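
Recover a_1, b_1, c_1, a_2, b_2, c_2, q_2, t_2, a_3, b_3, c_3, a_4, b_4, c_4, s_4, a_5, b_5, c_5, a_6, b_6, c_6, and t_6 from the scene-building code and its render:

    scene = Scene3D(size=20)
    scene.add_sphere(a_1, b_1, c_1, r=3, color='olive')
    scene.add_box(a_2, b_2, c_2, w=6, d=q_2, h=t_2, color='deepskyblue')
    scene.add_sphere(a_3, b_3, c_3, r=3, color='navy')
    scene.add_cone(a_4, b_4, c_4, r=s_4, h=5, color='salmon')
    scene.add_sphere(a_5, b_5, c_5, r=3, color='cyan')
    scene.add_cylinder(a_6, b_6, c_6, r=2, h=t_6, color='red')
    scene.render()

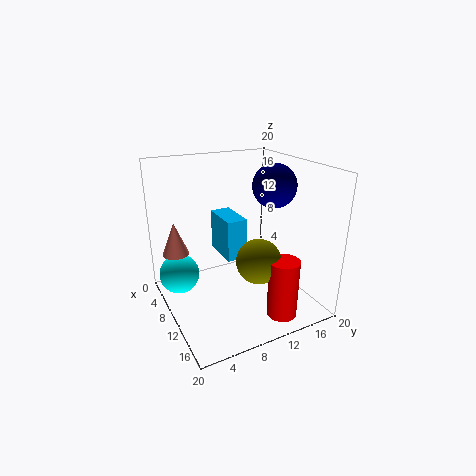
a_1 = 14; b_1 = 11; c_1 = 8; a_2 = 3; b_2 = 9; c_2 = 6; q_2 = 3; t_2 = 6; a_3 = 11; b_3 = 15; c_3 = 17; a_4 = 3; b_4 = 3; c_4 = 6; s_4 = 2; a_5 = 4; b_5 = 3; c_5 = 3; a_6 = 17; b_6 = 13; c_6 = 1; t_6 = 8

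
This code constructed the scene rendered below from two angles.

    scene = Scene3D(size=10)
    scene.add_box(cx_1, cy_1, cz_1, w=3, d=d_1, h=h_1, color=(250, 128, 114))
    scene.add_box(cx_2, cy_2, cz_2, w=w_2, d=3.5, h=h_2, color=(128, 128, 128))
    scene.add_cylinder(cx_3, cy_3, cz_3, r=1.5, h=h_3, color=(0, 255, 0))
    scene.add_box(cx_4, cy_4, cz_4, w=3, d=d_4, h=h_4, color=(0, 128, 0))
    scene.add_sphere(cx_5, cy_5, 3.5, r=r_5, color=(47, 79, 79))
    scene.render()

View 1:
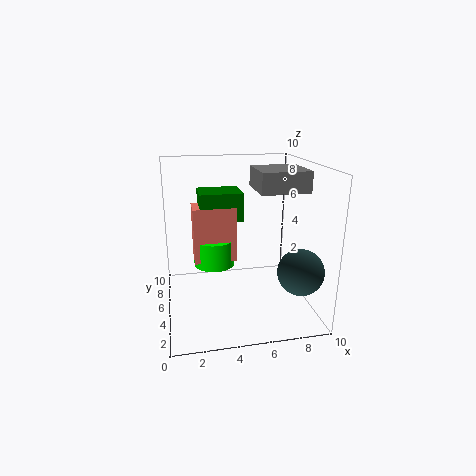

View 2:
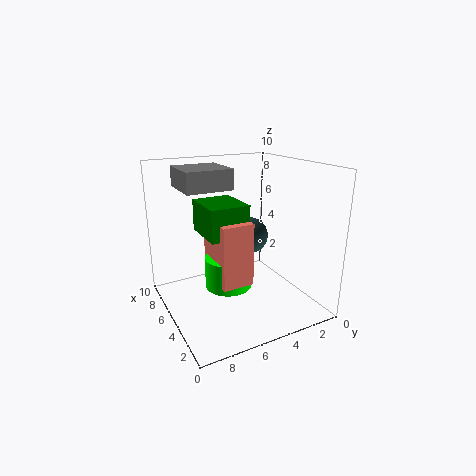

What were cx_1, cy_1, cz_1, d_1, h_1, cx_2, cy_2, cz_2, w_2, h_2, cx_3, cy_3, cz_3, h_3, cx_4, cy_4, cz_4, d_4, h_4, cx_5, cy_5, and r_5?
cx_1 = 2; cy_1 = 5.5; cz_1 = 3; d_1 = 2; h_1 = 4; cx_2 = 6.5; cy_2 = 4.5; cz_2 = 8; w_2 = 3.5; h_2 = 1.5; cx_3 = 3.5; cy_3 = 6.5; cz_3 = 2.5; h_3 = 2; cx_4 = 2.5; cy_4 = 5.5; cz_4 = 6; d_4 = 2.5; h_4 = 2; cx_5 = 8.5; cy_5 = 2; r_5 = 1.5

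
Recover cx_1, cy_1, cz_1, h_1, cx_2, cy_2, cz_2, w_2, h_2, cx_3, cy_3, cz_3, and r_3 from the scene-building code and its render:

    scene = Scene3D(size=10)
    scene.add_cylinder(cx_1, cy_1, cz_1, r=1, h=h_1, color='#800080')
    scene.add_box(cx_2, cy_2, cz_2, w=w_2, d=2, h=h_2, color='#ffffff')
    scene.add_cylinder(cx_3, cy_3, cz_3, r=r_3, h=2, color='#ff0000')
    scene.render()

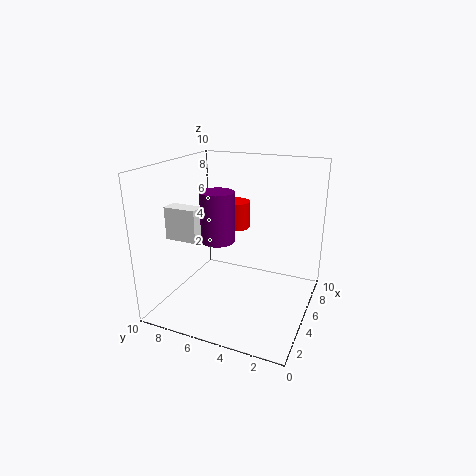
cx_1 = 2
cy_1 = 5
cz_1 = 6
h_1 = 3
cx_2 = 1
cy_2 = 6
cz_2 = 6
w_2 = 1
h_2 = 2
cx_3 = 7
cy_3 = 6
cz_3 = 5
r_3 = 1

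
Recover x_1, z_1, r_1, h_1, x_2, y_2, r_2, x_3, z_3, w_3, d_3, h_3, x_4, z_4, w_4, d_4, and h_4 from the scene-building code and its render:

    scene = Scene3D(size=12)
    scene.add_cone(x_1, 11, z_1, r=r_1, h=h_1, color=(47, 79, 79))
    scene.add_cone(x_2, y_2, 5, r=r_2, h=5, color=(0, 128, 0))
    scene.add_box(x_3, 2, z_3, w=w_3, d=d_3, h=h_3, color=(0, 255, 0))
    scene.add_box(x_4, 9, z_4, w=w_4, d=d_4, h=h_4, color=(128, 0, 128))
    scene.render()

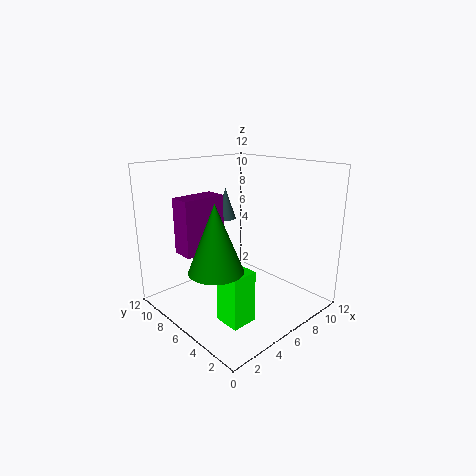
x_1 = 9, z_1 = 6, r_1 = 1, h_1 = 3, x_2 = 2, y_2 = 4, r_2 = 2, x_3 = 2, z_3 = 1, w_3 = 2, d_3 = 2, h_3 = 4, x_4 = 3, z_4 = 4, w_4 = 4, d_4 = 2, h_4 = 5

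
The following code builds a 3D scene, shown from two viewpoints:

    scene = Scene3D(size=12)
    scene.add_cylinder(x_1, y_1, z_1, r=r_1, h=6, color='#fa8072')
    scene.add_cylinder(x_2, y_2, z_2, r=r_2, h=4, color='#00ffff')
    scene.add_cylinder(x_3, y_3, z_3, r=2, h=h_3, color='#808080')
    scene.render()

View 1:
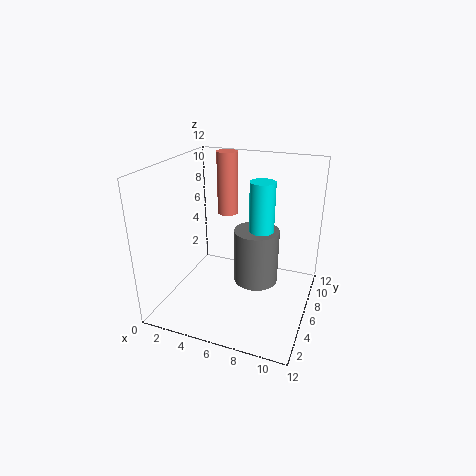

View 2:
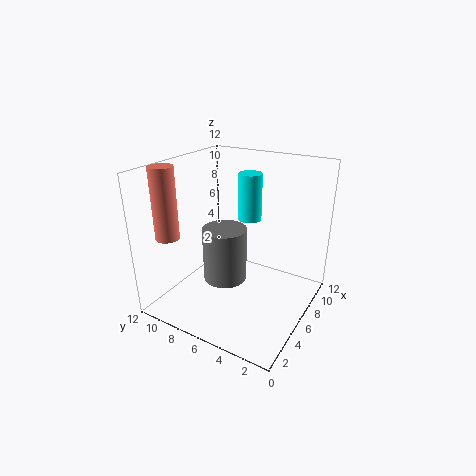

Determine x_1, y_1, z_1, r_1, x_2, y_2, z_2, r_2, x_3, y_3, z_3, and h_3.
x_1 = 3, y_1 = 11, z_1 = 6, r_1 = 1, x_2 = 8, y_2 = 6, z_2 = 7, r_2 = 1, x_3 = 7, y_3 = 8, z_3 = 1, h_3 = 5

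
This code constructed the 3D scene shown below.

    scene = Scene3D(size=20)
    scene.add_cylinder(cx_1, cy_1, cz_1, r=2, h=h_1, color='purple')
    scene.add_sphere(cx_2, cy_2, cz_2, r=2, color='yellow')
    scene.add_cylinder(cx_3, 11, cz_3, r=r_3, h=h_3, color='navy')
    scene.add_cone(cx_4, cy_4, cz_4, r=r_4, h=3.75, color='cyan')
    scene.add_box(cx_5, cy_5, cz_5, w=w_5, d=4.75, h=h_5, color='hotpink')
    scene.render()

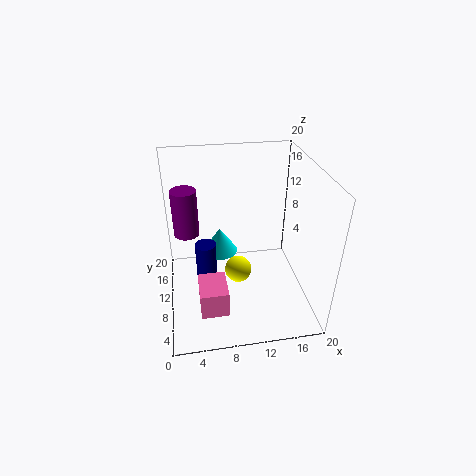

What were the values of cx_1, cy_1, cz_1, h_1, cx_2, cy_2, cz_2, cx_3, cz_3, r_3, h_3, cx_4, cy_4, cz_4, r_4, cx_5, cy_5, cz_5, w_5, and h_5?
cx_1 = 3, cy_1 = 17.5, cz_1 = 6.75, h_1 = 7.5, cx_2 = 10.25, cy_2 = 11.25, cz_2 = 3.5, cx_3 = 5.5, cz_3 = 2.25, r_3 = 1.5, h_3 = 6.5, cx_4 = 7.75, cy_4 = 12.5, cz_4 = 6.5, r_4 = 2.5, cx_5 = 4, cy_5 = 3.5, cz_5 = 2, w_5 = 3.75, h_5 = 3.75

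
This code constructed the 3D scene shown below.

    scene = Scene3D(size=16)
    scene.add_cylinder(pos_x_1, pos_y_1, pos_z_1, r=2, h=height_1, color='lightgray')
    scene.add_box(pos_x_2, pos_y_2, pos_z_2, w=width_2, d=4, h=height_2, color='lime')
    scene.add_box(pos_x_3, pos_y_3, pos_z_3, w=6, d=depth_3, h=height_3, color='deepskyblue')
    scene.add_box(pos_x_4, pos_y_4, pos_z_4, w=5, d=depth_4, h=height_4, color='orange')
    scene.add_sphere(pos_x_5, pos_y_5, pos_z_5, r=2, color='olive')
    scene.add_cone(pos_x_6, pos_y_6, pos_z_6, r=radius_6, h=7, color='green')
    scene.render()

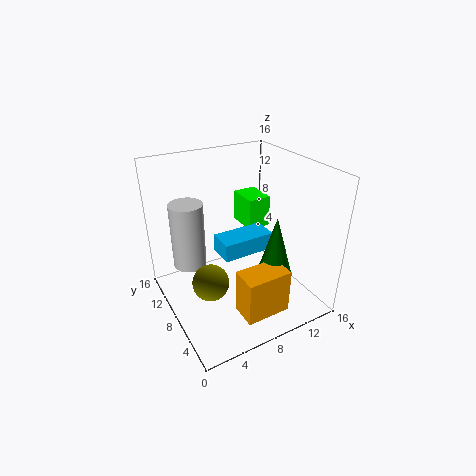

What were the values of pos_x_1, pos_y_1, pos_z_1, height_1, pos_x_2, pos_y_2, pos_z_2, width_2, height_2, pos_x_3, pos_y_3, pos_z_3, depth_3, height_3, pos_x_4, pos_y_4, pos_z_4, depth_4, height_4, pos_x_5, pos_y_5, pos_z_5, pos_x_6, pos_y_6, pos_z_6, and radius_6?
pos_x_1 = 4, pos_y_1 = 13, pos_z_1 = 3, height_1 = 8, pos_x_2 = 12, pos_y_2 = 12, pos_z_2 = 6, width_2 = 3, height_2 = 4, pos_x_3 = 6, pos_y_3 = 7, pos_z_3 = 6, depth_3 = 3, height_3 = 2, pos_x_4 = 6, pos_y_4 = 2, pos_z_4 = 1, depth_4 = 3, height_4 = 5, pos_x_5 = 4, pos_y_5 = 7, pos_z_5 = 4, pos_x_6 = 11, pos_y_6 = 5, pos_z_6 = 4, radius_6 = 2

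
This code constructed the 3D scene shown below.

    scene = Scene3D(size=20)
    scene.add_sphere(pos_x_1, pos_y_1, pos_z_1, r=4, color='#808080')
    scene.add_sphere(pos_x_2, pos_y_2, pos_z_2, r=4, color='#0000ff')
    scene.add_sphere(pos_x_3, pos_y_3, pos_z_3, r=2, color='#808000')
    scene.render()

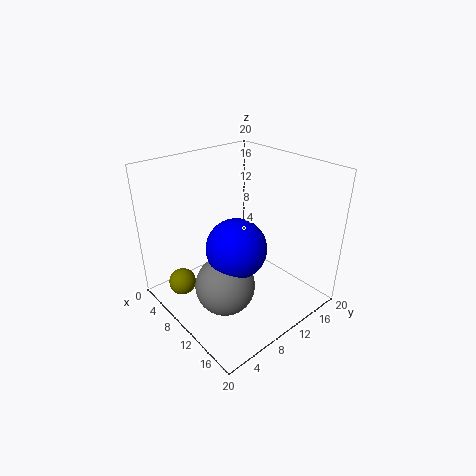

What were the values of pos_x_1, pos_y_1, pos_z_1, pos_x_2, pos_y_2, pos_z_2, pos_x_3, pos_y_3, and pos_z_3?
pos_x_1 = 12; pos_y_1 = 6; pos_z_1 = 5; pos_x_2 = 12; pos_y_2 = 8; pos_z_2 = 10; pos_x_3 = 4; pos_y_3 = 4; pos_z_3 = 2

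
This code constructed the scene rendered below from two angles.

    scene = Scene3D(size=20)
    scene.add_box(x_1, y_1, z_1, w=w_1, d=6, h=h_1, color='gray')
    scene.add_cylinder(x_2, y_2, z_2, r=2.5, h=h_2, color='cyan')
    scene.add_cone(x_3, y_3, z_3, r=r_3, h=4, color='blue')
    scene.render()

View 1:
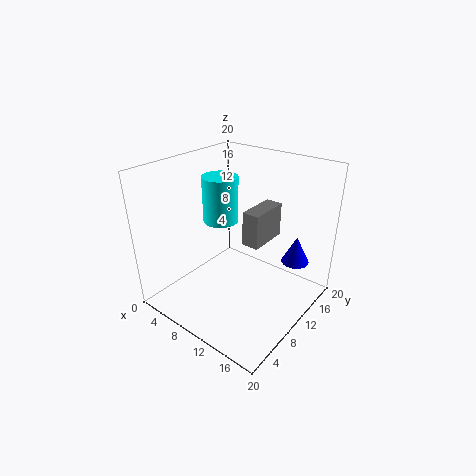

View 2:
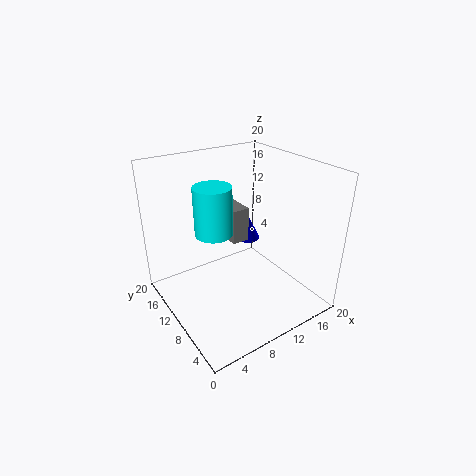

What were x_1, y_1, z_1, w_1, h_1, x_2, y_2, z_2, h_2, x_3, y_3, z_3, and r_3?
x_1 = 10
y_1 = 11
z_1 = 8.5
w_1 = 2.5
h_1 = 5
x_2 = 6.5
y_2 = 10.5
z_2 = 11.5
h_2 = 6.5
x_3 = 16
y_3 = 16
z_3 = 5.5
r_3 = 2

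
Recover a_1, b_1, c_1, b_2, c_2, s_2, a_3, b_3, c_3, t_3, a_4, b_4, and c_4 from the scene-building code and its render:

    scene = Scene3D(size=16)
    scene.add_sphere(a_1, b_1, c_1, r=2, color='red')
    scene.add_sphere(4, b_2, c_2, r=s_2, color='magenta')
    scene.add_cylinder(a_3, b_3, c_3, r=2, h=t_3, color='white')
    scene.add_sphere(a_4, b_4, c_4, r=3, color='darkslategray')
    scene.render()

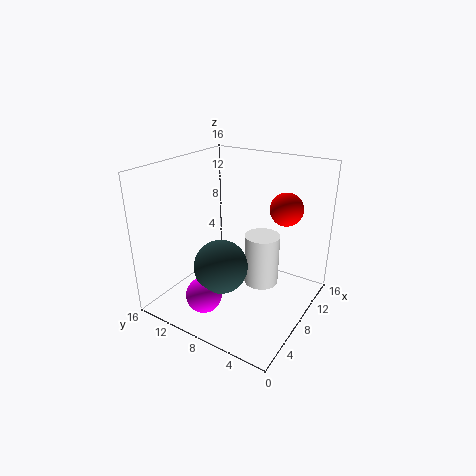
a_1 = 14, b_1 = 5, c_1 = 10, b_2 = 10, c_2 = 2, s_2 = 2, a_3 = 10, b_3 = 6, c_3 = 2, t_3 = 6, a_4 = 6, b_4 = 9, c_4 = 5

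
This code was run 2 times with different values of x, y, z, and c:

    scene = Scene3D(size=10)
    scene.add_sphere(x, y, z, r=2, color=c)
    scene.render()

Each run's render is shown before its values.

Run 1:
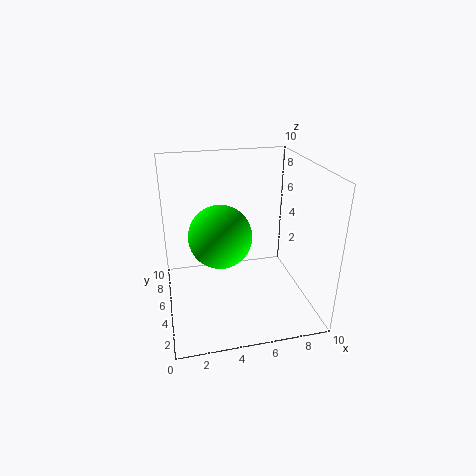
x = 3.5, y = 3.5, z = 6, c = 'lime'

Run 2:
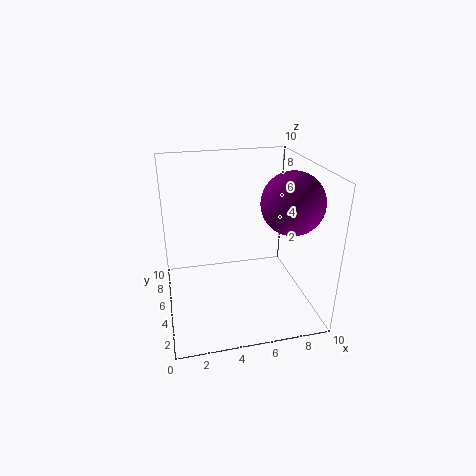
x = 8, y = 3, z = 8, c = 'purple'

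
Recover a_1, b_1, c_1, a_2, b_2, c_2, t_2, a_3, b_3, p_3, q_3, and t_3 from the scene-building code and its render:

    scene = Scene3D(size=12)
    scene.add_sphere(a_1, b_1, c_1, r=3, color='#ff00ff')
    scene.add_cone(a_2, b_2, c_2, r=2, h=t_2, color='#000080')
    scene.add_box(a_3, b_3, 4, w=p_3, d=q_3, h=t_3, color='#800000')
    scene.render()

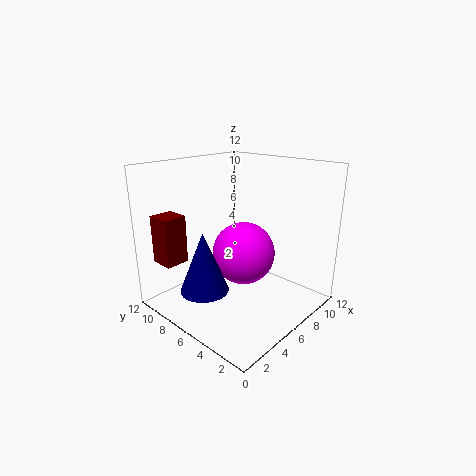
a_1 = 9; b_1 = 8; c_1 = 3; a_2 = 3; b_2 = 7; c_2 = 2; t_2 = 5; a_3 = 1; b_3 = 9; p_3 = 2; q_3 = 2; t_3 = 4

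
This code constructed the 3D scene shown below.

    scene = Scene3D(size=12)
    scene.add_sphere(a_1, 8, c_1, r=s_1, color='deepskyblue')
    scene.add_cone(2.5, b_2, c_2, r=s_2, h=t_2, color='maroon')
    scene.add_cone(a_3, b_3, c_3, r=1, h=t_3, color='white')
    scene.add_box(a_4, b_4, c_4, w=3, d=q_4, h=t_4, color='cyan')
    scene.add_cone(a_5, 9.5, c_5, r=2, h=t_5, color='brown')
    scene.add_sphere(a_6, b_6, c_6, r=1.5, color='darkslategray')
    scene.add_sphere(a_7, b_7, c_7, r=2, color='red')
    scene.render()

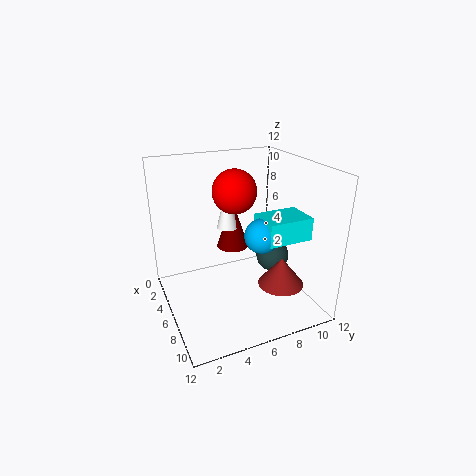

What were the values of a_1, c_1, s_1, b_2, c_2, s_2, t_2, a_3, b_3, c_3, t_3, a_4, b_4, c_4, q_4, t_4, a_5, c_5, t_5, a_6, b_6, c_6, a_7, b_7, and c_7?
a_1 = 6.5; c_1 = 6; s_1 = 1.5; b_2 = 7; c_2 = 3.5; s_2 = 1.5; t_2 = 4.5; a_3 = 2.5; b_3 = 6.5; c_3 = 5.5; t_3 = 4; a_4 = 5; b_4 = 8; c_4 = 5.5; q_4 = 4; t_4 = 2; a_5 = 7.5; c_5 = 1.5; t_5 = 2.5; a_6 = 5; b_6 = 10; c_6 = 3; a_7 = 3; b_7 = 7; c_7 = 9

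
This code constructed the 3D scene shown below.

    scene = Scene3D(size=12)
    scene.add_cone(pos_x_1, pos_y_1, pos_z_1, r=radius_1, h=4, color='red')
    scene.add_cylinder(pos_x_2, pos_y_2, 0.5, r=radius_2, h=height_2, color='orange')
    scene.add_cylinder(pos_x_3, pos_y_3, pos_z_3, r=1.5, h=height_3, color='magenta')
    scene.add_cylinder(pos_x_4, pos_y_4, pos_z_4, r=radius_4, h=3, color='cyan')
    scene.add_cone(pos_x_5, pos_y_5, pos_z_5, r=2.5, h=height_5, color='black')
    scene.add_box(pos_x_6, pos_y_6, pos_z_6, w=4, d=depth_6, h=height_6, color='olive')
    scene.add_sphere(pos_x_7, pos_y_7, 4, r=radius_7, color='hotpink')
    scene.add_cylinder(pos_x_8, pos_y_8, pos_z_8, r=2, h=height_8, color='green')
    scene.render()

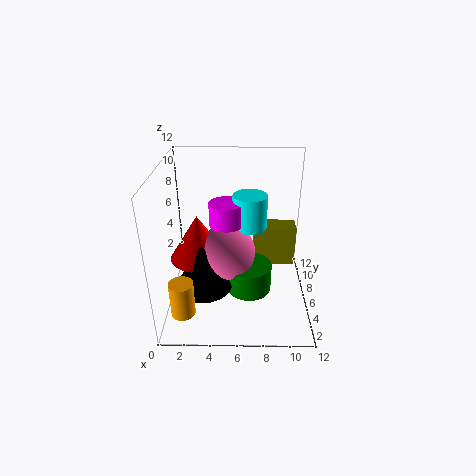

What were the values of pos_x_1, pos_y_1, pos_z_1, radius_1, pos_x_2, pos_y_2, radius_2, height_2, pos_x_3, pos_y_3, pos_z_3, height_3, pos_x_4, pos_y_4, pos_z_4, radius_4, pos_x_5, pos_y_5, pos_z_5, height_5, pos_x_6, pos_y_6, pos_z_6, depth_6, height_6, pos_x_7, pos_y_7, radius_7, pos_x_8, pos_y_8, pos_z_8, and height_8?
pos_x_1 = 2.5, pos_y_1 = 7, pos_z_1 = 3.5, radius_1 = 2.5, pos_x_2 = 1.5, pos_y_2 = 3, radius_2 = 1, height_2 = 3, pos_x_3 = 5, pos_y_3 = 7.5, pos_z_3 = 6.5, height_3 = 2, pos_x_4 = 7, pos_y_4 = 8, pos_z_4 = 6, radius_4 = 1.5, pos_x_5 = 3, pos_y_5 = 5.5, pos_z_5 = 1.5, height_5 = 4, pos_x_6 = 7.5, pos_y_6 = 9.5, pos_z_6 = 1, depth_6 = 2, height_6 = 4, pos_x_7 = 5, pos_y_7 = 7, radius_7 = 2.5, pos_x_8 = 7, pos_y_8 = 6.5, pos_z_8 = 0.5, height_8 = 2.5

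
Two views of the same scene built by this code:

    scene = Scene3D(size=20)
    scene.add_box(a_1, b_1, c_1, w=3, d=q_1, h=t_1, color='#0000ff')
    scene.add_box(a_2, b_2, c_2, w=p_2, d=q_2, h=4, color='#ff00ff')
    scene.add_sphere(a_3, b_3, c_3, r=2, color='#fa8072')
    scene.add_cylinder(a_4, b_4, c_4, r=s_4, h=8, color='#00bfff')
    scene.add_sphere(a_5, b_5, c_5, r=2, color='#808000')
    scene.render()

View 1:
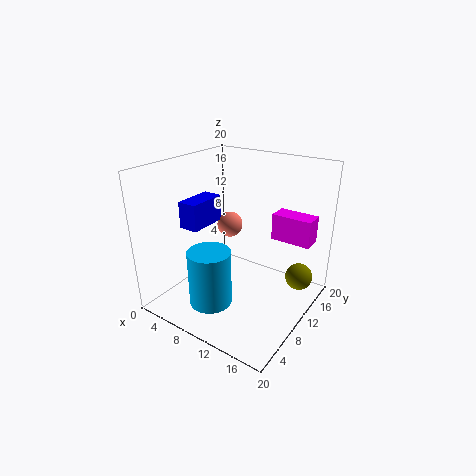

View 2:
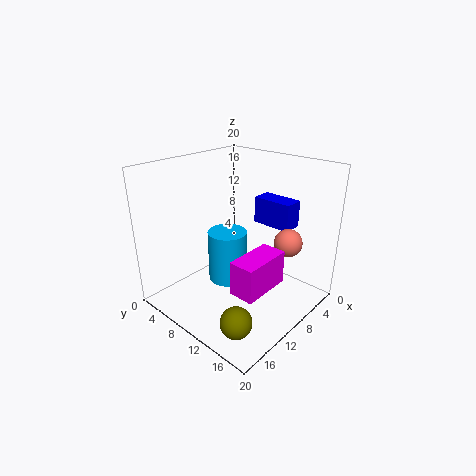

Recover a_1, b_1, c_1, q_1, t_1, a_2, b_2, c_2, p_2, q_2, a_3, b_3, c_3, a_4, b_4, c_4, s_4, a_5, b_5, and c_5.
a_1 = 1
b_1 = 8
c_1 = 10
q_1 = 6
t_1 = 4
a_2 = 12
b_2 = 16
c_2 = 8
p_2 = 6
q_2 = 3
a_3 = 5
b_3 = 15
c_3 = 9
a_4 = 8
b_4 = 6
c_4 = 1
s_4 = 3
a_5 = 17
b_5 = 16
c_5 = 3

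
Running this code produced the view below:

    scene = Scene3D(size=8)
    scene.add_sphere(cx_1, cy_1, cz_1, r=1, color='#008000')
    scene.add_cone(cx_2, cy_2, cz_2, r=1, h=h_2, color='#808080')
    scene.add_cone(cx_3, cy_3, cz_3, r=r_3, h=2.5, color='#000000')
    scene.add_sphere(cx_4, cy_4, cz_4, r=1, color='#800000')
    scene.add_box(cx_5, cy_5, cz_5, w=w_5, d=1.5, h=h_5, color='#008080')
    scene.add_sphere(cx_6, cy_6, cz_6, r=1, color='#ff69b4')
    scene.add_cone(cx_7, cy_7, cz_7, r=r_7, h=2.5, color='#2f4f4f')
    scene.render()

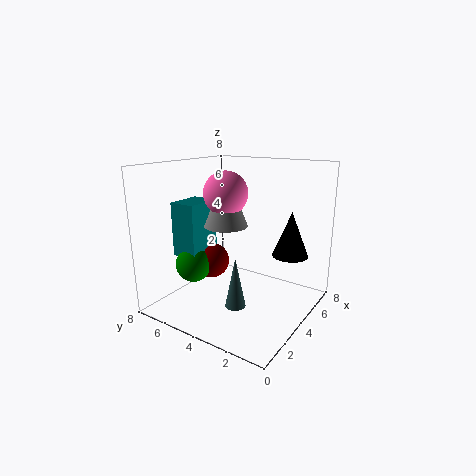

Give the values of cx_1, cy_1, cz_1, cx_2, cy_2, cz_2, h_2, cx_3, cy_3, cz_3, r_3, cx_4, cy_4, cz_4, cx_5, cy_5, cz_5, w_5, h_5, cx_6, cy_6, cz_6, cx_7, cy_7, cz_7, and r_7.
cx_1 = 2.5
cy_1 = 6
cz_1 = 2.5
cx_2 = 1.5
cy_2 = 3
cz_2 = 5.5
h_2 = 2.5
cx_3 = 5.5
cy_3 = 1.5
cz_3 = 3
r_3 = 1
cx_4 = 3.5
cy_4 = 5.5
cz_4 = 2.5
cx_5 = 2
cy_5 = 5.5
cz_5 = 3
w_5 = 2
h_5 = 3
cx_6 = 1.5
cy_6 = 3
cz_6 = 7
cx_7 = 1.5
cy_7 = 2.5
cz_7 = 1.5
r_7 = 0.5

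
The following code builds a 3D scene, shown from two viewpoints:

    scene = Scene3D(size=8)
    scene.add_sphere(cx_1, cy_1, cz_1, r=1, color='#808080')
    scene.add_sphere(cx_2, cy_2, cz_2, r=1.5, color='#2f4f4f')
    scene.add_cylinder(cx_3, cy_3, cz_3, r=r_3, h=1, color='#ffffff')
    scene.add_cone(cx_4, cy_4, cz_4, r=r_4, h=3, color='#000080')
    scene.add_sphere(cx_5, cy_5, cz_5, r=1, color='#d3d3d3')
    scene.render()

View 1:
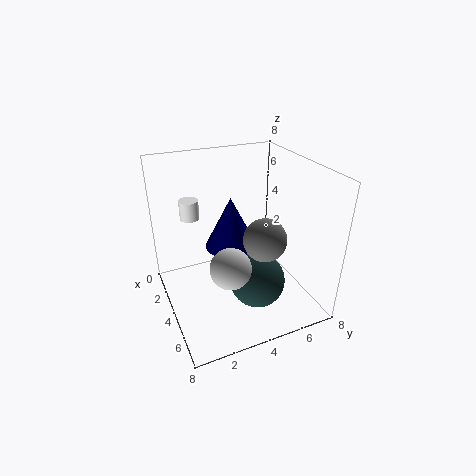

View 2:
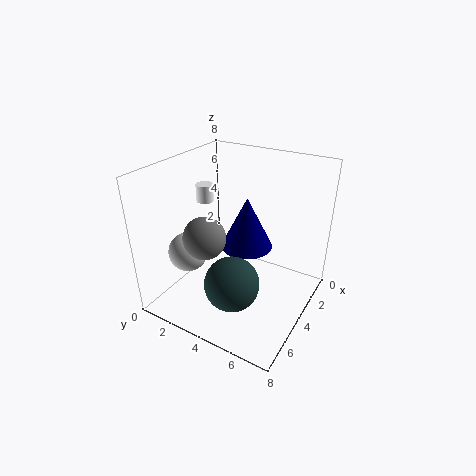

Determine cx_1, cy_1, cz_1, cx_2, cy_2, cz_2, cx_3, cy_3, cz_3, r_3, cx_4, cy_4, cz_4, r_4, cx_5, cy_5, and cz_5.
cx_1 = 7
cy_1 = 4
cz_1 = 5.5
cx_2 = 5.5
cy_2 = 4.5
cz_2 = 2
cx_3 = 3.5
cy_3 = 1.5
cz_3 = 5.5
r_3 = 0.5
cx_4 = 3
cy_4 = 4
cz_4 = 3
r_4 = 1.5
cx_5 = 6.5
cy_5 = 2.5
cz_5 = 4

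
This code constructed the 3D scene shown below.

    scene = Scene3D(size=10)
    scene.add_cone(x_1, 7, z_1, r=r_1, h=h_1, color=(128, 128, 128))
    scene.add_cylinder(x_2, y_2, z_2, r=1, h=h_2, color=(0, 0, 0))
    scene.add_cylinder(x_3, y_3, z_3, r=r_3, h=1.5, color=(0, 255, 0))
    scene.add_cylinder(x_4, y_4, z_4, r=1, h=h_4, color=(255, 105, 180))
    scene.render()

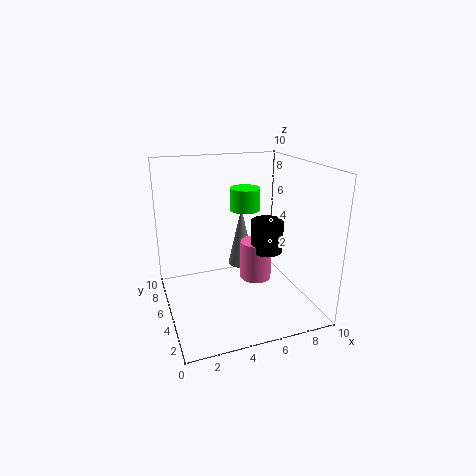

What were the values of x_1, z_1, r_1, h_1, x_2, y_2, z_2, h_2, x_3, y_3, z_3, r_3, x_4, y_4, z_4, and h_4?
x_1 = 6; z_1 = 2; r_1 = 1; h_1 = 4.5; x_2 = 6; y_2 = 2.5; z_2 = 5; h_2 = 2; x_3 = 5.5; y_3 = 5; z_3 = 7; r_3 = 1; x_4 = 5.5; y_4 = 3; z_4 = 3; h_4 = 2.5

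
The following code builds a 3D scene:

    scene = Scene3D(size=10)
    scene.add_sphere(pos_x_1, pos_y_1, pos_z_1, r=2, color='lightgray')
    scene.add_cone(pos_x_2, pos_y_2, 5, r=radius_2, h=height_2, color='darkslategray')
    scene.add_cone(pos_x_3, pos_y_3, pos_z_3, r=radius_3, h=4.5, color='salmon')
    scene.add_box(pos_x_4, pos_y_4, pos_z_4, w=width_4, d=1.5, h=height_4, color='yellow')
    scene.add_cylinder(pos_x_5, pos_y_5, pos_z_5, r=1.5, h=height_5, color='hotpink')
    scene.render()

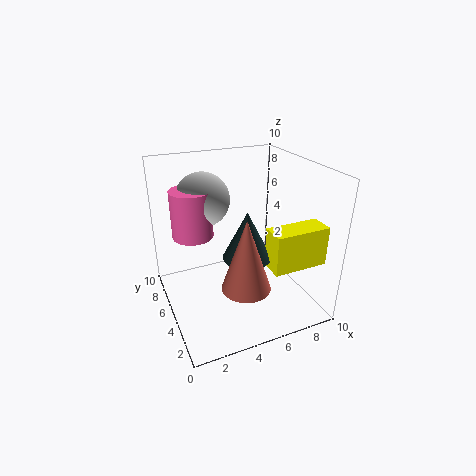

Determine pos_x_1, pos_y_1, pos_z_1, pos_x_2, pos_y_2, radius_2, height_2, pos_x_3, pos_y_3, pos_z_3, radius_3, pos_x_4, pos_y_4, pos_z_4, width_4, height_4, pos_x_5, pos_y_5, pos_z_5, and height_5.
pos_x_1 = 3.5; pos_y_1 = 8; pos_z_1 = 7; pos_x_2 = 4.5; pos_y_2 = 2.5; radius_2 = 1.5; height_2 = 3; pos_x_3 = 4; pos_y_3 = 1.5; pos_z_3 = 3.5; radius_3 = 1.5; pos_x_4 = 5.5; pos_y_4 = 0.5; pos_z_4 = 4.5; width_4 = 3.5; height_4 = 2.5; pos_x_5 = 2.5; pos_y_5 = 7.5; pos_z_5 = 4.5; height_5 = 3.5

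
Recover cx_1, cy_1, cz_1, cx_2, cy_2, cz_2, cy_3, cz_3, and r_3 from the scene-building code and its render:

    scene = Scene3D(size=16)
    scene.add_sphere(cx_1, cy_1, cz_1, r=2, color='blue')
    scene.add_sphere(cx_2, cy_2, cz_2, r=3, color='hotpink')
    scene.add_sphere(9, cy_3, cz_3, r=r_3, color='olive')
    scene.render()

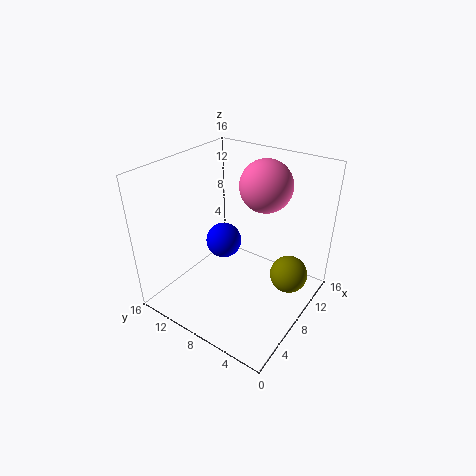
cx_1 = 8, cy_1 = 10, cz_1 = 7, cx_2 = 12, cy_2 = 7, cz_2 = 13, cy_3 = 2, cz_3 = 5, r_3 = 2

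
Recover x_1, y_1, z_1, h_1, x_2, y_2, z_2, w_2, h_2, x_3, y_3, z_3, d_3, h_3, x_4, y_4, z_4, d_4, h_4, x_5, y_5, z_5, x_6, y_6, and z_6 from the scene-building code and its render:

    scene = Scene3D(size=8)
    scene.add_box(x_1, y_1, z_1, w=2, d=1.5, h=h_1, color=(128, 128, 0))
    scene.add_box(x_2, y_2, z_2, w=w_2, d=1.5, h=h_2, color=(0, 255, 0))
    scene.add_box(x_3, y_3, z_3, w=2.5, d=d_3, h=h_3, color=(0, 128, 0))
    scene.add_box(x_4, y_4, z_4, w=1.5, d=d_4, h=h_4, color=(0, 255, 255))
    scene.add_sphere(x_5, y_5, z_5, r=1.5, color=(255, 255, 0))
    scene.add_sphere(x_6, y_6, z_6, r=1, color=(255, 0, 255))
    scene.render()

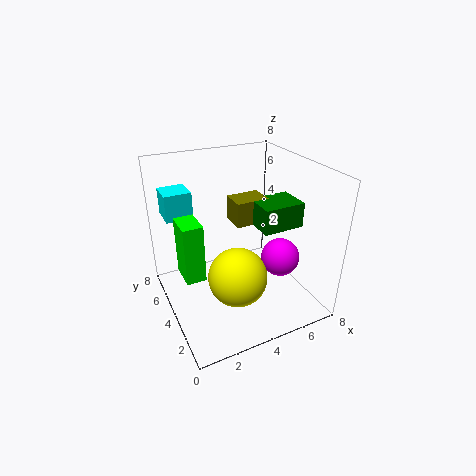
x_1 = 4.5
y_1 = 5
z_1 = 4
h_1 = 1.5
x_2 = 0.5
y_2 = 2.5
z_2 = 3
w_2 = 1
h_2 = 3
x_3 = 5.5
y_3 = 3.5
z_3 = 4
d_3 = 2
h_3 = 1.5
x_4 = 0.5
y_4 = 5.5
z_4 = 5
d_4 = 1.5
h_4 = 1.5
x_5 = 3
y_5 = 2
z_5 = 3
x_6 = 5.5
y_6 = 2
z_6 = 3.5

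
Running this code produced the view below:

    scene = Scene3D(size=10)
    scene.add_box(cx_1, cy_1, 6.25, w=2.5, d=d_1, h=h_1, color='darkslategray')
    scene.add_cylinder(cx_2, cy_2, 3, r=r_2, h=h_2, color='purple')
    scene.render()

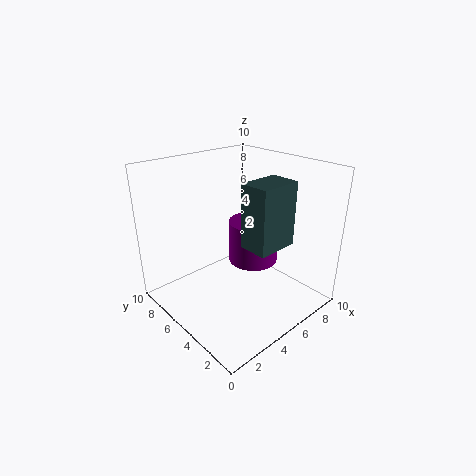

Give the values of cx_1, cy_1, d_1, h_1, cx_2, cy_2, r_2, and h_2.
cx_1 = 2.75
cy_1 = 0.5
d_1 = 1.75
h_1 = 3.75
cx_2 = 6.25
cy_2 = 4.75
r_2 = 1.75
h_2 = 3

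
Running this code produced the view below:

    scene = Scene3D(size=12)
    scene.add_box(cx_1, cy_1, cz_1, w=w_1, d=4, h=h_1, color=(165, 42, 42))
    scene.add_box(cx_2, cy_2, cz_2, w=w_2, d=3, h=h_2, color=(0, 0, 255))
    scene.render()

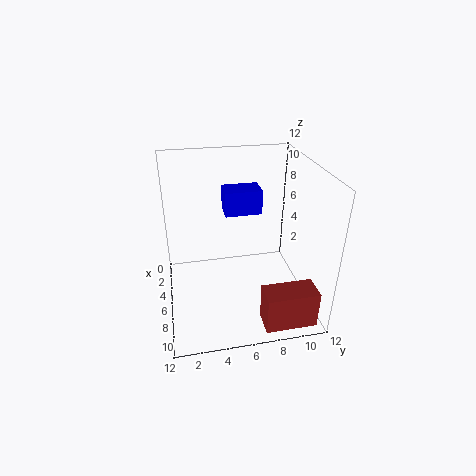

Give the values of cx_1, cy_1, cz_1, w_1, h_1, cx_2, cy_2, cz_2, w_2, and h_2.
cx_1 = 10
cy_1 = 7
cz_1 = 1
w_1 = 2
h_1 = 3
cx_2 = 4
cy_2 = 5
cz_2 = 8
w_2 = 2
h_2 = 2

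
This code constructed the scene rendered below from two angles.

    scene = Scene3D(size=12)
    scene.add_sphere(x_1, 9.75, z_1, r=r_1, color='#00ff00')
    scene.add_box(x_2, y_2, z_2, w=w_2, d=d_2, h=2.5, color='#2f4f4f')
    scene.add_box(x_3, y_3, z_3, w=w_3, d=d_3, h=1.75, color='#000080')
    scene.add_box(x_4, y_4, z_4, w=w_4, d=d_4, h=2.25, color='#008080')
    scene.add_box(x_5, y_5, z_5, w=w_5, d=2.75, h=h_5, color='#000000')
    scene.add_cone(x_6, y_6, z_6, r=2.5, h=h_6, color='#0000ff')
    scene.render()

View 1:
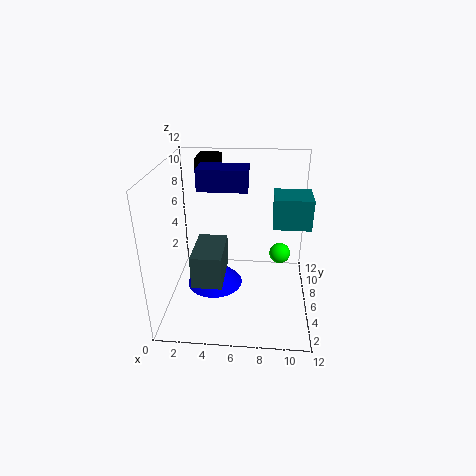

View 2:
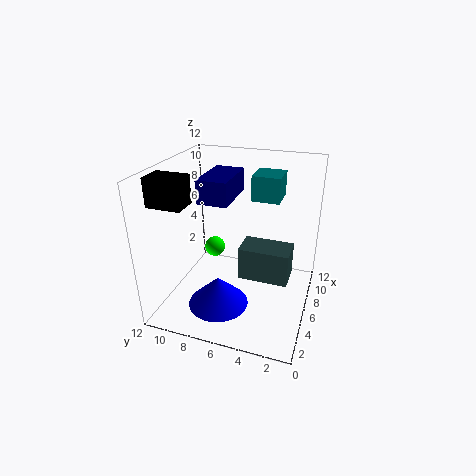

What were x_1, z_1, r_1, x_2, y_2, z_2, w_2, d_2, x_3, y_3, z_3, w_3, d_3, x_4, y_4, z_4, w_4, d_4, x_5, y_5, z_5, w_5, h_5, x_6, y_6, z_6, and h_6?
x_1 = 9.75
z_1 = 2.5
r_1 = 1
x_2 = 3
y_2 = 1.25
z_2 = 4.25
w_2 = 2.25
d_2 = 3.75
x_3 = 2.75
y_3 = 5.75
z_3 = 10
w_3 = 4
d_3 = 2.25
x_4 = 8.75
y_4 = 3.25
z_4 = 8.25
w_4 = 2.75
d_4 = 2.5
x_5 = 2
y_5 = 9
z_5 = 9.5
w_5 = 2
h_5 = 2.25
x_6 = 3.75
y_6 = 7
z_6 = 0.75
h_6 = 2.5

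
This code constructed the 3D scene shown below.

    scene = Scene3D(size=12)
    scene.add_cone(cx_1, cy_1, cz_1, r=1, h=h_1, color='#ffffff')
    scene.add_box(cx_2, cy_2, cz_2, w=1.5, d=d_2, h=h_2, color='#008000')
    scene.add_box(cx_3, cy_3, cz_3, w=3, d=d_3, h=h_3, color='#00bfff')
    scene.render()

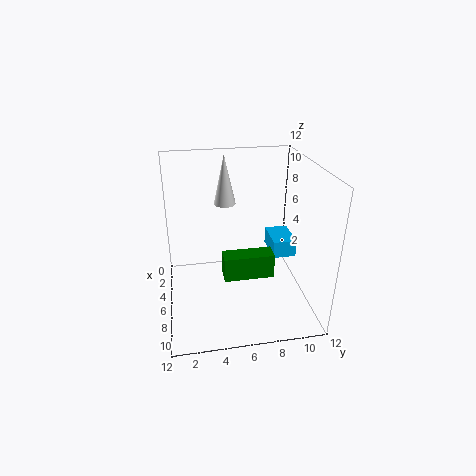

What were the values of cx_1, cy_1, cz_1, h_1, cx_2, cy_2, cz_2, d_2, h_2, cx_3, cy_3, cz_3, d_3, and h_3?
cx_1 = 2
cy_1 = 5.5
cz_1 = 7.5
h_1 = 4.5
cx_2 = 7
cy_2 = 4.5
cz_2 = 3.5
d_2 = 4
h_2 = 2
cx_3 = 3.5
cy_3 = 9
cz_3 = 4
d_3 = 2
h_3 = 1.5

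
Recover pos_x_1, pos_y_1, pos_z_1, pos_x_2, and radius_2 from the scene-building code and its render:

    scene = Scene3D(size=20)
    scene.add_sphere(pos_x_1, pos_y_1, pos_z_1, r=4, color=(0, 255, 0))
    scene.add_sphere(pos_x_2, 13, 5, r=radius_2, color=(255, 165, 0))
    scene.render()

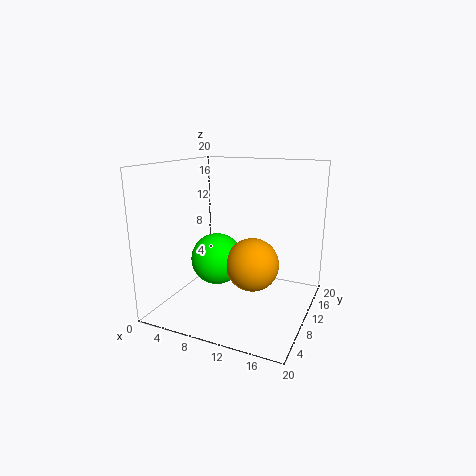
pos_x_1 = 5; pos_y_1 = 13; pos_z_1 = 5; pos_x_2 = 11; radius_2 = 4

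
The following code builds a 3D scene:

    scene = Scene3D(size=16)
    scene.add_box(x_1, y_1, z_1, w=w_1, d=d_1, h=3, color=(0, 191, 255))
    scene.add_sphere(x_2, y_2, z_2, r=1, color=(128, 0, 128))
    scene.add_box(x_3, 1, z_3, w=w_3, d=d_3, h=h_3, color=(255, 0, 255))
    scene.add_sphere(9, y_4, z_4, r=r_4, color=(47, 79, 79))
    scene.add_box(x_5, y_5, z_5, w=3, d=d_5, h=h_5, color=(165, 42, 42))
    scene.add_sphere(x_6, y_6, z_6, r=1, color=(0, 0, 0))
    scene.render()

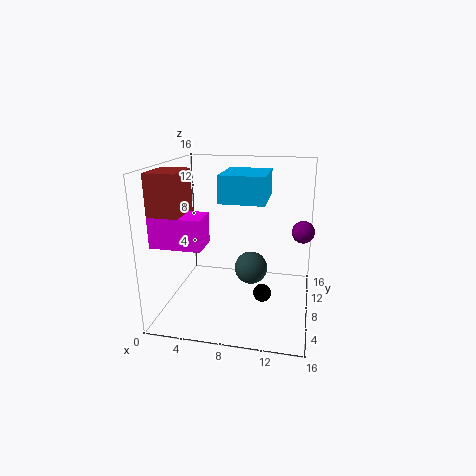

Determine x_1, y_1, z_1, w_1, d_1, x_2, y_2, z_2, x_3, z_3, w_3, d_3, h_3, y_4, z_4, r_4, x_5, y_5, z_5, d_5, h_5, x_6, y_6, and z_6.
x_1 = 6; y_1 = 7; z_1 = 12; w_1 = 5; d_1 = 6; x_2 = 15; y_2 = 3; z_2 = 11; x_3 = 1; z_3 = 9; w_3 = 5; d_3 = 3; h_3 = 3; y_4 = 11; z_4 = 3; r_4 = 2; x_5 = 1; y_5 = 1; z_5 = 11; d_5 = 4; h_5 = 5; x_6 = 11; y_6 = 7; z_6 = 2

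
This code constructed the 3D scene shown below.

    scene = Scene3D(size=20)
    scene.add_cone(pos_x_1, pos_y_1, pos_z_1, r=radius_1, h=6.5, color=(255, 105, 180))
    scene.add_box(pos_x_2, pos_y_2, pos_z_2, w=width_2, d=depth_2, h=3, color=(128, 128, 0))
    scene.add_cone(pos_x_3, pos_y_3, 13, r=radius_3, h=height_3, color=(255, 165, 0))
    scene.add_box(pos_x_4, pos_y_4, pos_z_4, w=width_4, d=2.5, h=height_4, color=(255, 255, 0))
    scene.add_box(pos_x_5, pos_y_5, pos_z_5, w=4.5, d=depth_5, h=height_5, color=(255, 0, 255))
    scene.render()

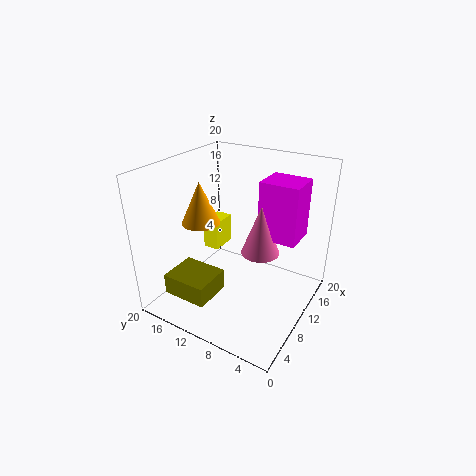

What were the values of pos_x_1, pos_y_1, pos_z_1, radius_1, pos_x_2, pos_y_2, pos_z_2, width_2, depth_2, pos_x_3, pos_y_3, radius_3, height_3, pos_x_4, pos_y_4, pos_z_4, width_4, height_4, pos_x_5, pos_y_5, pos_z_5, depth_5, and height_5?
pos_x_1 = 9; pos_y_1 = 6; pos_z_1 = 9.5; radius_1 = 2.5; pos_x_2 = 3; pos_y_2 = 11.5; pos_z_2 = 2; width_2 = 5.5; depth_2 = 6.5; pos_x_3 = 6.5; pos_y_3 = 13.5; radius_3 = 2.5; height_3 = 5.5; pos_x_4 = 12; pos_y_4 = 15; pos_z_4 = 5.5; width_4 = 4; height_4 = 4.5; pos_x_5 = 9; pos_y_5 = 1.5; pos_z_5 = 11.5; depth_5 = 5; height_5 = 7.5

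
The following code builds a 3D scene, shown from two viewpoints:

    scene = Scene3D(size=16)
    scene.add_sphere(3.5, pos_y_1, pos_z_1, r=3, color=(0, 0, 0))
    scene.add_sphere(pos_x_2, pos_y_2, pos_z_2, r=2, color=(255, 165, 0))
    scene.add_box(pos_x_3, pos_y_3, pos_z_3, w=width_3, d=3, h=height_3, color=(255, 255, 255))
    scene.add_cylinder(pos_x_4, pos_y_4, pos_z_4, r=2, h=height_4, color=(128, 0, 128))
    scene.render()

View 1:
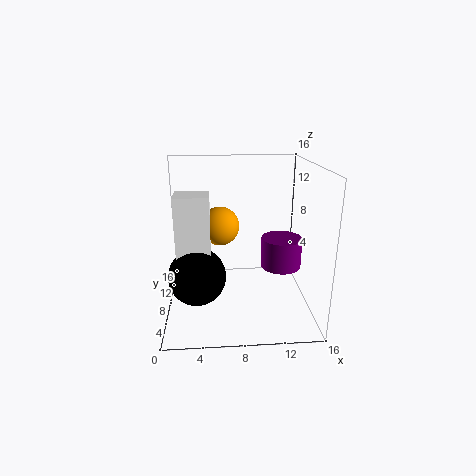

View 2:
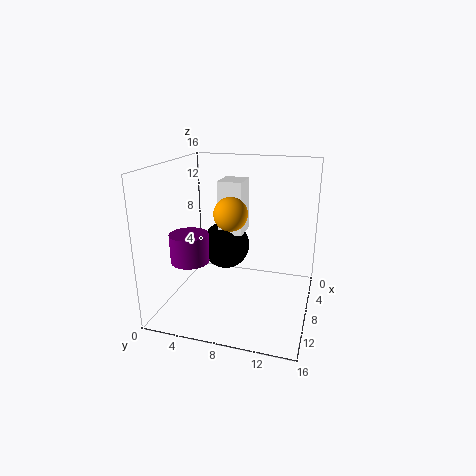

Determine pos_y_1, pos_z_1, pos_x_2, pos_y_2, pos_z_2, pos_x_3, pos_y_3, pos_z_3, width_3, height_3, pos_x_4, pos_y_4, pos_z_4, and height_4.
pos_y_1 = 5
pos_z_1 = 5
pos_x_2 = 6
pos_y_2 = 6.5
pos_z_2 = 10
pos_x_3 = 1.5
pos_y_3 = 4.5
pos_z_3 = 7
width_3 = 3.5
height_3 = 6.5
pos_x_4 = 12
pos_y_4 = 4
pos_z_4 = 6.5
height_4 = 3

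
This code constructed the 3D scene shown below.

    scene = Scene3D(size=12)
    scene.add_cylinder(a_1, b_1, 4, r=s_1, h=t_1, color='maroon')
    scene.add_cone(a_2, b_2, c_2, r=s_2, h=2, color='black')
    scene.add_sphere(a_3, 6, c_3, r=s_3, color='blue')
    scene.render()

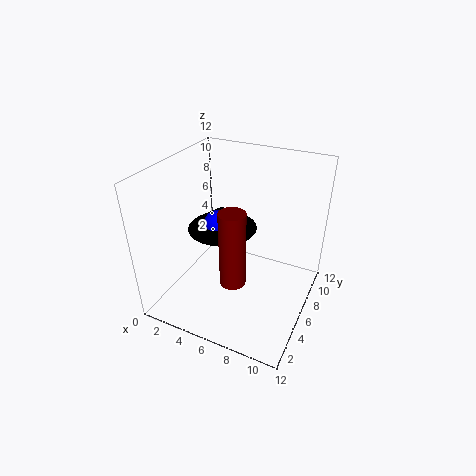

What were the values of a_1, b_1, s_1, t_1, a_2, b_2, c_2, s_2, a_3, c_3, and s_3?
a_1 = 7; b_1 = 3; s_1 = 1; t_1 = 6; a_2 = 4; b_2 = 7; c_2 = 6; s_2 = 3; a_3 = 4; c_3 = 7; s_3 = 1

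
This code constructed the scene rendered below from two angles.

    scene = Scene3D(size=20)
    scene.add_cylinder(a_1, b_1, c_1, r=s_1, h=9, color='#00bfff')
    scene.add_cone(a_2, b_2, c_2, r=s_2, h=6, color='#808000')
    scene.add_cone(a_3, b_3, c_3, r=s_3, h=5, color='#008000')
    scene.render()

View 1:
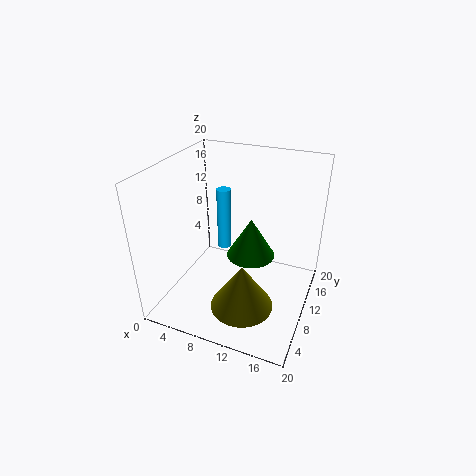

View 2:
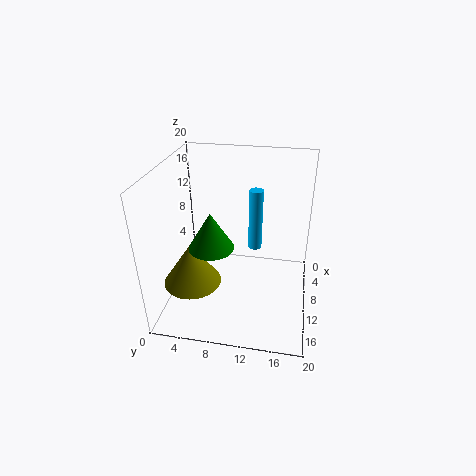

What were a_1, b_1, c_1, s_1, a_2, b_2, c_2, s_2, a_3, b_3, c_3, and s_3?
a_1 = 7; b_1 = 12; c_1 = 7; s_1 = 1; a_2 = 13; b_2 = 4; c_2 = 4; s_2 = 4; a_3 = 13; b_3 = 7; c_3 = 10; s_3 = 3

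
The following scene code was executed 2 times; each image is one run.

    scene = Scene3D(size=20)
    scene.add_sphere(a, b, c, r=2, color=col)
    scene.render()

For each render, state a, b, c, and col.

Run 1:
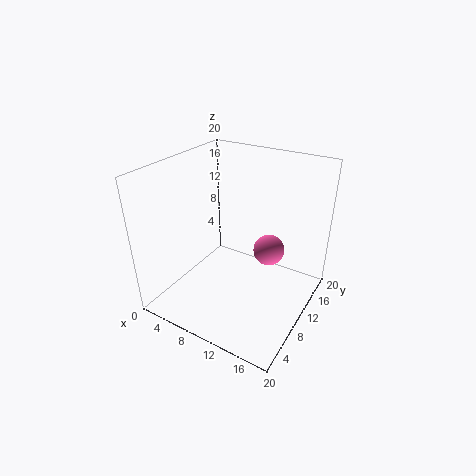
a = 15; b = 9.5; c = 10; col = 'hotpink'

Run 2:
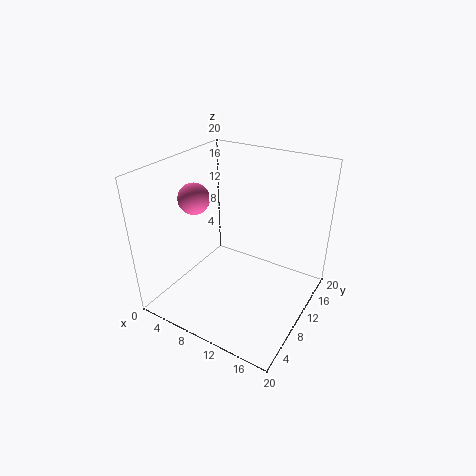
a = 6; b = 6; c = 16.5; col = 'hotpink'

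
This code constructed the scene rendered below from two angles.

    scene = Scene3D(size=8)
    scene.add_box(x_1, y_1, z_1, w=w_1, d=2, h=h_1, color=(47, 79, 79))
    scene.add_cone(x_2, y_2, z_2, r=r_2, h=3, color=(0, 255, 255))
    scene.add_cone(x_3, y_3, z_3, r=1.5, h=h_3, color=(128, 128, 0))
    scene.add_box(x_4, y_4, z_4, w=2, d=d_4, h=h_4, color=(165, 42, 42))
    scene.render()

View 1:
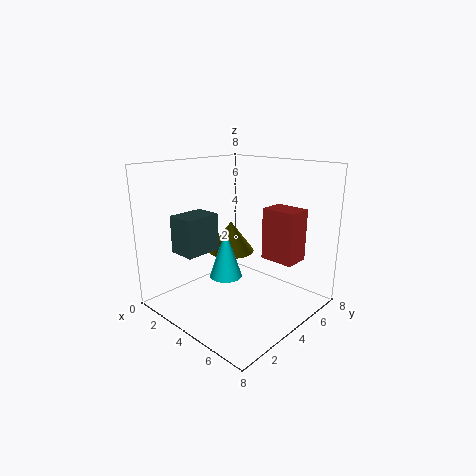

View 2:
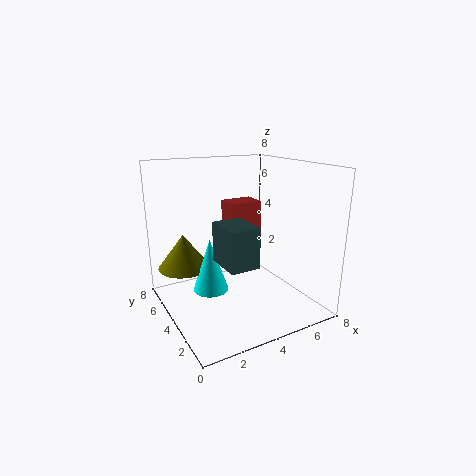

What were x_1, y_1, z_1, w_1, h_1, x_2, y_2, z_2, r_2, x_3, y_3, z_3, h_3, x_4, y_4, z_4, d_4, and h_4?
x_1 = 2; y_1 = 1; z_1 = 3.5; w_1 = 1.5; h_1 = 2; x_2 = 2.5; y_2 = 4.5; z_2 = 1; r_2 = 1; x_3 = 1.5; y_3 = 6; z_3 = 2; h_3 = 2; x_4 = 4.5; y_4 = 5.5; z_4 = 2.5; d_4 = 1.5; h_4 = 3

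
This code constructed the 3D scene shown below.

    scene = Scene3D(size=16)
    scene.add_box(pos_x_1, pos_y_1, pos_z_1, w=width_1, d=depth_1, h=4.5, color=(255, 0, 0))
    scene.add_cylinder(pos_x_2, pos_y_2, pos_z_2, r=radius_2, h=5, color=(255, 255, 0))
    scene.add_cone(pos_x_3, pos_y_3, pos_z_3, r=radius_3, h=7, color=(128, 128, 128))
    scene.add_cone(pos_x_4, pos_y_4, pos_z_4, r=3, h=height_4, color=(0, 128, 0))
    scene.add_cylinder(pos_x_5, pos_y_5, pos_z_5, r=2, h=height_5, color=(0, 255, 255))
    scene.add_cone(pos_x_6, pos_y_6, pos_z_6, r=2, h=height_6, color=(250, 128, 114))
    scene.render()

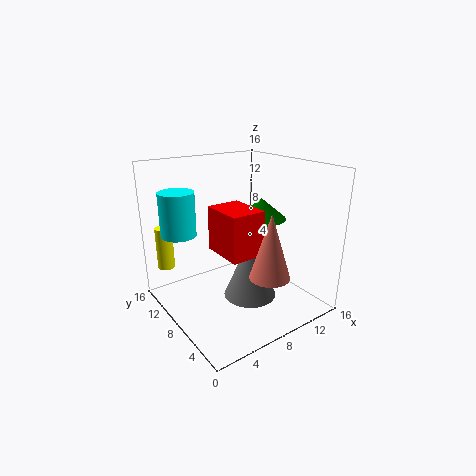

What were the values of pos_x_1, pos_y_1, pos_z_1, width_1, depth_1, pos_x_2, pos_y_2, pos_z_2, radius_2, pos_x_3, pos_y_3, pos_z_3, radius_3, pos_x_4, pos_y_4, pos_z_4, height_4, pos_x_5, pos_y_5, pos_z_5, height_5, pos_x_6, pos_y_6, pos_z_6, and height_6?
pos_x_1 = 4; pos_y_1 = 3; pos_z_1 = 8; width_1 = 3.5; depth_1 = 4.5; pos_x_2 = 2; pos_y_2 = 14.5; pos_z_2 = 3.5; radius_2 = 1; pos_x_3 = 9; pos_y_3 = 7; pos_z_3 = 1; radius_3 = 3; pos_x_4 = 12.5; pos_y_4 = 9.5; pos_z_4 = 9; height_4 = 2.5; pos_x_5 = 3; pos_y_5 = 12.5; pos_z_5 = 8; height_5 = 5; pos_x_6 = 7.5; pos_y_6 = 2; pos_z_6 = 6; height_6 = 6.5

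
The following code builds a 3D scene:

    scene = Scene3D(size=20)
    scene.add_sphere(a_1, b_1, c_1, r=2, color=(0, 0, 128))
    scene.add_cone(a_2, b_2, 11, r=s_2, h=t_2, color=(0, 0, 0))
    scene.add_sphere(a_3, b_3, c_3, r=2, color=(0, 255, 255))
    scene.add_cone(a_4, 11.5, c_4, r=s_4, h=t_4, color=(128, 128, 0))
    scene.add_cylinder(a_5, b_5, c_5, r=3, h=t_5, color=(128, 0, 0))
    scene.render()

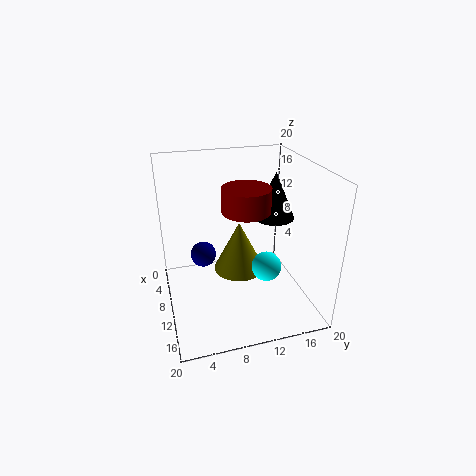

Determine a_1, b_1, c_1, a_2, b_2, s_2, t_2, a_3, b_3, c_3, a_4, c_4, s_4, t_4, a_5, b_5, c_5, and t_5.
a_1 = 4; b_1 = 6; c_1 = 4.5; a_2 = 7; b_2 = 16.5; s_2 = 3; t_2 = 7; a_3 = 13.5; b_3 = 13; c_3 = 7; a_4 = 5.5; c_4 = 2; s_4 = 4; t_4 = 8; a_5 = 13.5; b_5 = 10; c_5 = 15.5; t_5 = 3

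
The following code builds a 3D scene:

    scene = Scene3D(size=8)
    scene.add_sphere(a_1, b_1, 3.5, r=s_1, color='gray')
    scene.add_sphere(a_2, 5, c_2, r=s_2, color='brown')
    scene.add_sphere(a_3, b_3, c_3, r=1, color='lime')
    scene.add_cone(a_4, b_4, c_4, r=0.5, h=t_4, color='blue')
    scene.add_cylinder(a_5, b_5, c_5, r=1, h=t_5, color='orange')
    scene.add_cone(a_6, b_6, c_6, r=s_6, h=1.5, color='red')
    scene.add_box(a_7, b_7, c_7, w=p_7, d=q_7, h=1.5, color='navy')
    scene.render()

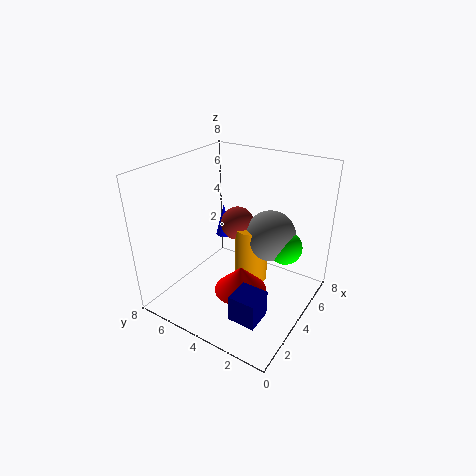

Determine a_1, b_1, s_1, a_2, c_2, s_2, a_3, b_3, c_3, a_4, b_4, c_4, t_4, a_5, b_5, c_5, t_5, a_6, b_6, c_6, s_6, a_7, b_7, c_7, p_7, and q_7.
a_1 = 6, b_1 = 3, s_1 = 1.5, a_2 = 5.5, c_2 = 4, s_2 = 1, a_3 = 6, b_3 = 2, c_3 = 3, a_4 = 5.5, b_4 = 6, c_4 = 3, t_4 = 2, a_5 = 5.5, b_5 = 4, c_5 = 0.5, t_5 = 3.5, a_6 = 3.5, b_6 = 3.5, c_6 = 1, s_6 = 1.5, a_7 = 1.5, b_7 = 1.5, c_7 = 0.5, p_7 = 1.5, q_7 = 1.5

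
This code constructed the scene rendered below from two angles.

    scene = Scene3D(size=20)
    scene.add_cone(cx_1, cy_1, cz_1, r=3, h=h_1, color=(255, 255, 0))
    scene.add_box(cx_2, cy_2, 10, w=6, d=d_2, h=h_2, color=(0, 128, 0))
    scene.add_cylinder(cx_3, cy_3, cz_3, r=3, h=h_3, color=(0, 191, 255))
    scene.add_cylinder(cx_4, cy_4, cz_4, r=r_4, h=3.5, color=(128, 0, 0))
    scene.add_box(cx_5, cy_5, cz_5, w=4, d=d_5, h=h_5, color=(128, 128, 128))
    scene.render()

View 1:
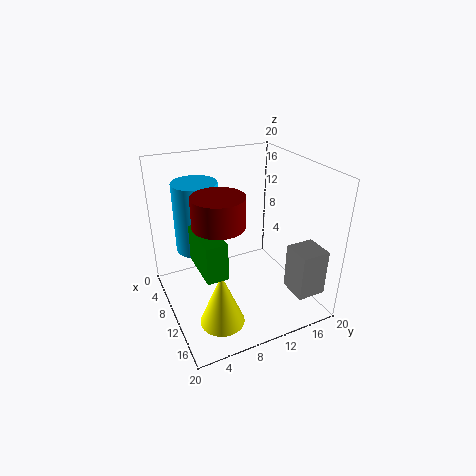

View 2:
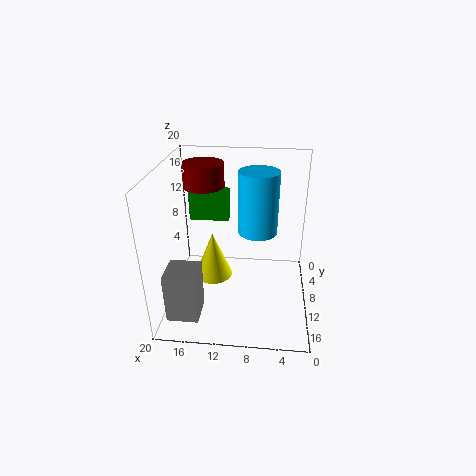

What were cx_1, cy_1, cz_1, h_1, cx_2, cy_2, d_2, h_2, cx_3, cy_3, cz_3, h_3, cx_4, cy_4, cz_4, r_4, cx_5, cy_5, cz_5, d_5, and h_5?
cx_1 = 14.5
cy_1 = 5.5
cz_1 = 0.5
h_1 = 7.5
cx_2 = 12
cy_2 = 2.5
d_2 = 2.5
h_2 = 4.5
cx_3 = 7.5
cy_3 = 5
cz_3 = 8.5
h_3 = 9.5
cx_4 = 15.5
cy_4 = 5
cz_4 = 15.5
r_4 = 3
cx_5 = 14
cy_5 = 15.5
cz_5 = 3
d_5 = 4
h_5 = 6.5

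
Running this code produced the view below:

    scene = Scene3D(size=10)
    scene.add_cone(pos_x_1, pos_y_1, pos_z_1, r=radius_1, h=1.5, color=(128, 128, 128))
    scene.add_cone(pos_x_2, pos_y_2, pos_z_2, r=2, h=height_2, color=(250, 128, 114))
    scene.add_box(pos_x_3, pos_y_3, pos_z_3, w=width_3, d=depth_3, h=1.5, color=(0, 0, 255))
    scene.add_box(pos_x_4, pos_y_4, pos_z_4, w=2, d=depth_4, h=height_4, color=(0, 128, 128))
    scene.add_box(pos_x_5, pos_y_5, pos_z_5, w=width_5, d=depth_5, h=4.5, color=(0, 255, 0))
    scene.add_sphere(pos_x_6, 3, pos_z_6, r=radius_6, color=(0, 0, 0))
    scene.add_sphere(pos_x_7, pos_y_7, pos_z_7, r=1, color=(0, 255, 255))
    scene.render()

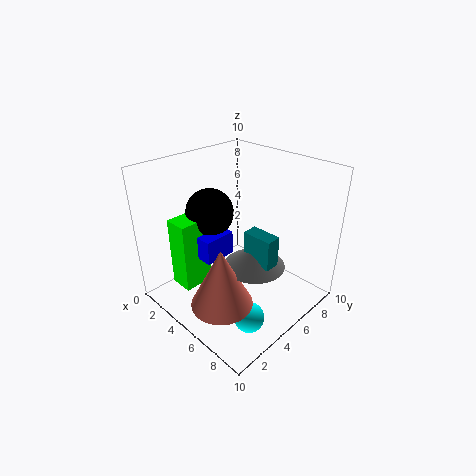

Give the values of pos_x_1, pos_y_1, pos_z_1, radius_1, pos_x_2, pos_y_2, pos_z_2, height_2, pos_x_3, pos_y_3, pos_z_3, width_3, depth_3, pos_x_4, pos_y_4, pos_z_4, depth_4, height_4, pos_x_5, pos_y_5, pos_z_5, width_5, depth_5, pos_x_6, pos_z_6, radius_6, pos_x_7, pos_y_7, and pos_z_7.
pos_x_1 = 7; pos_y_1 = 4.5; pos_z_1 = 4; radius_1 = 2; pos_x_2 = 6.5; pos_y_2 = 2; pos_z_2 = 2; height_2 = 4; pos_x_3 = 3; pos_y_3 = 1.5; pos_z_3 = 5; width_3 = 3; depth_3 = 2; pos_x_4 = 6.5; pos_y_4 = 4; pos_z_4 = 4.5; depth_4 = 1; height_4 = 2; pos_x_5 = 3.5; pos_y_5 = 0.5; pos_z_5 = 3; width_5 = 1.5; depth_5 = 2; pos_x_6 = 4.5; pos_z_6 = 7.5; radius_6 = 1.5; pos_x_7 = 8; pos_y_7 = 3; pos_z_7 = 1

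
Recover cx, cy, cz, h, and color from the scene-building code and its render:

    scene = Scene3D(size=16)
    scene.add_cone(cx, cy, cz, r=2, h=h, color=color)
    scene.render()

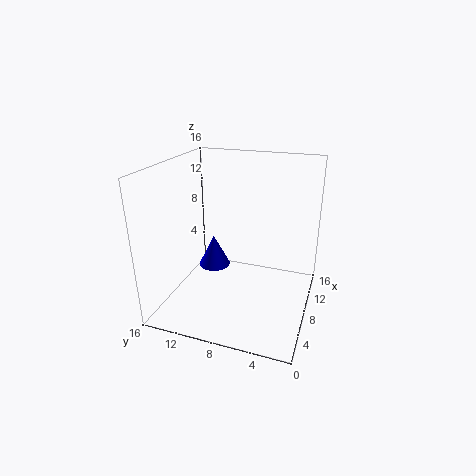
cx = 11.5; cy = 12.5; cz = 2; h = 4; color = 'blue'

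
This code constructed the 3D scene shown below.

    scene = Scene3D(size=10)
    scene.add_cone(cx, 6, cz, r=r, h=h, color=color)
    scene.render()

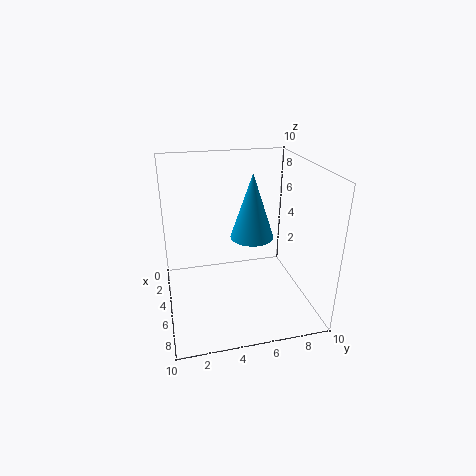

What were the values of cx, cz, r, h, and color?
cx = 5, cz = 5, r = 1.5, h = 4.5, color = 'deepskyblue'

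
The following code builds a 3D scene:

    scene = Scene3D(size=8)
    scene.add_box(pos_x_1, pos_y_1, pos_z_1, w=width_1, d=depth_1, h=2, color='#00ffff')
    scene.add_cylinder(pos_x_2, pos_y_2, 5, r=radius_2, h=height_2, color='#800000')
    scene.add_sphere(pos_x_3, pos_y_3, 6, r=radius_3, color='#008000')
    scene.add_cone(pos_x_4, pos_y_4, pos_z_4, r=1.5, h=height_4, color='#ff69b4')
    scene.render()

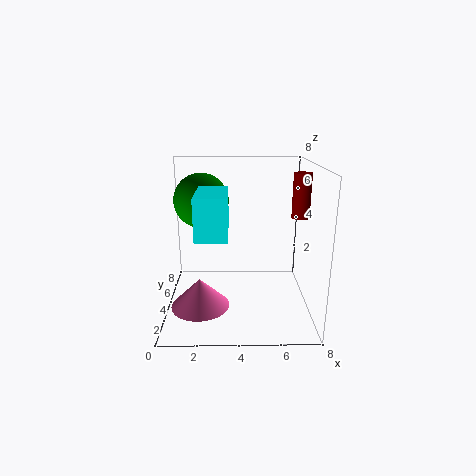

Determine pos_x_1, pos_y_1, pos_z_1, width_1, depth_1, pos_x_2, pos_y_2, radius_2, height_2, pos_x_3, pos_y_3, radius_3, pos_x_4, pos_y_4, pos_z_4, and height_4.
pos_x_1 = 2; pos_y_1 = 0.5; pos_z_1 = 5; width_1 = 1.5; depth_1 = 3; pos_x_2 = 7.5; pos_y_2 = 4.5; radius_2 = 0.5; height_2 = 2.5; pos_x_3 = 2; pos_y_3 = 4.5; radius_3 = 1.5; pos_x_4 = 2; pos_y_4 = 2; pos_z_4 = 1; height_4 = 1.5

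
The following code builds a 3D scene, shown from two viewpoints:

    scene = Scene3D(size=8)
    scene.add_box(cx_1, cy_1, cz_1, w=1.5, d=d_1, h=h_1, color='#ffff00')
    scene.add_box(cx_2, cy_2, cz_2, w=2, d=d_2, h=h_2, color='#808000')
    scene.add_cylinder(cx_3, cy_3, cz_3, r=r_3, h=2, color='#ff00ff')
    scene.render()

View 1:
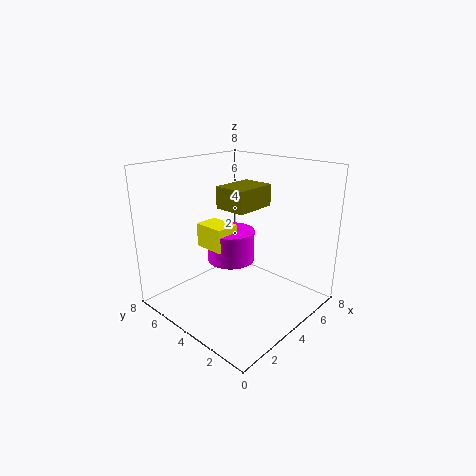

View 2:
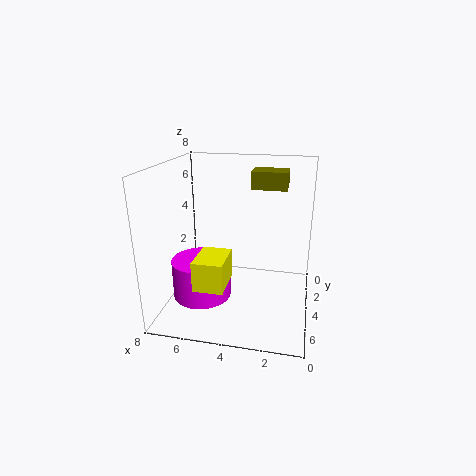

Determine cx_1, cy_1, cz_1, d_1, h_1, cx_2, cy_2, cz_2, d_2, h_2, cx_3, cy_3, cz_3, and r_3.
cx_1 = 4, cy_1 = 5.5, cz_1 = 2.5, d_1 = 2, h_1 = 1.5, cx_2 = 1.5, cy_2 = 1.5, cz_2 = 6.5, d_2 = 1.5, h_2 = 1, cx_3 = 5.5, cy_3 = 6, cz_3 = 1.5, r_3 = 1.5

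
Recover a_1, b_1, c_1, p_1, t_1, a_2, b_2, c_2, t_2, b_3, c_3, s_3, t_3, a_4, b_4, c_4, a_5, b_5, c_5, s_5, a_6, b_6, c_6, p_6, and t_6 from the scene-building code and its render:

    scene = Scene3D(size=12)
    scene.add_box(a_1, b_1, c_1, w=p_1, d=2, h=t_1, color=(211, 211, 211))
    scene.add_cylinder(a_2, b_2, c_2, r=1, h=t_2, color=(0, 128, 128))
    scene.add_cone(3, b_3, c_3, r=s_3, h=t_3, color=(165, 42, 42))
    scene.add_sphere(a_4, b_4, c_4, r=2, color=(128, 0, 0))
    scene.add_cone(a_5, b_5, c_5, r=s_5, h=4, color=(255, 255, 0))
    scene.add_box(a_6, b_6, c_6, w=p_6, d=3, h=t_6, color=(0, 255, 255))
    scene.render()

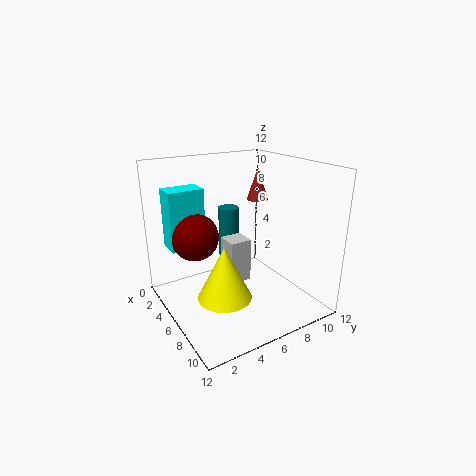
a_1 = 3, b_1 = 6, c_1 = 1, p_1 = 2, t_1 = 4, a_2 = 1, b_2 = 8, c_2 = 2, t_2 = 5, b_3 = 10, c_3 = 8, s_3 = 1, t_3 = 3, a_4 = 4, b_4 = 3, c_4 = 6, a_5 = 9, b_5 = 3, c_5 = 3, s_5 = 2, a_6 = 2, b_6 = 1, c_6 = 5, p_6 = 2, t_6 = 5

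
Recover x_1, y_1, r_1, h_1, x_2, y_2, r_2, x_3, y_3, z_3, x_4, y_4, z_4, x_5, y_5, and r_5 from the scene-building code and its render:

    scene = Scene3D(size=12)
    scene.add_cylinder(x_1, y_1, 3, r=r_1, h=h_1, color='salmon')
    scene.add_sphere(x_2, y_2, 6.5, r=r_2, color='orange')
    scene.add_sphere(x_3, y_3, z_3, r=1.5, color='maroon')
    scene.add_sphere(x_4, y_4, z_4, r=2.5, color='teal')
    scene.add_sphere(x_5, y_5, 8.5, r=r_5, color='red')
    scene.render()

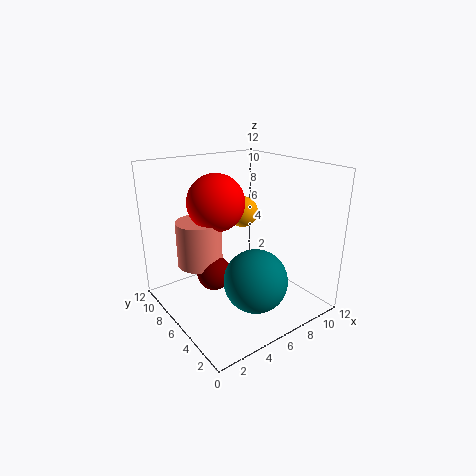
x_1 = 4, y_1 = 9, r_1 = 2, h_1 = 4, x_2 = 9.5, y_2 = 10, r_2 = 1.5, x_3 = 4.5, y_3 = 7.5, z_3 = 2.5, x_4 = 5.5, y_4 = 3, z_4 = 3.5, x_5 = 5.5, y_5 = 8.5, r_5 = 2.5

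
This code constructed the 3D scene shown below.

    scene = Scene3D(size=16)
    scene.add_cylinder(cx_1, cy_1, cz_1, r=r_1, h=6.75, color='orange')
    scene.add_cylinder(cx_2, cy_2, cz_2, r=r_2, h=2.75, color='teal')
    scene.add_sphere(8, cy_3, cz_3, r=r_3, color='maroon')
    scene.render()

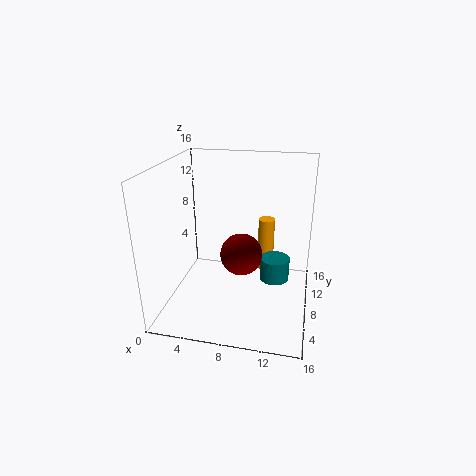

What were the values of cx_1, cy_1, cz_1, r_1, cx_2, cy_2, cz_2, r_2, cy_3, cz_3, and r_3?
cx_1 = 10.5
cy_1 = 13
cz_1 = 1.75
r_1 = 1
cx_2 = 12
cy_2 = 10.25
cz_2 = 2
r_2 = 1.75
cy_3 = 9.75
cz_3 = 5
r_3 = 2.5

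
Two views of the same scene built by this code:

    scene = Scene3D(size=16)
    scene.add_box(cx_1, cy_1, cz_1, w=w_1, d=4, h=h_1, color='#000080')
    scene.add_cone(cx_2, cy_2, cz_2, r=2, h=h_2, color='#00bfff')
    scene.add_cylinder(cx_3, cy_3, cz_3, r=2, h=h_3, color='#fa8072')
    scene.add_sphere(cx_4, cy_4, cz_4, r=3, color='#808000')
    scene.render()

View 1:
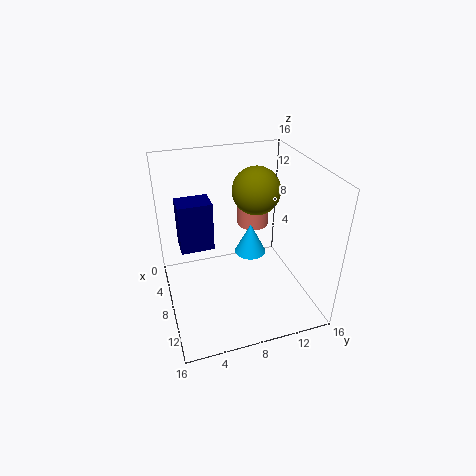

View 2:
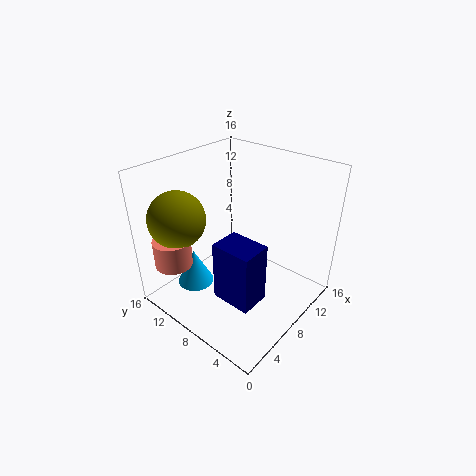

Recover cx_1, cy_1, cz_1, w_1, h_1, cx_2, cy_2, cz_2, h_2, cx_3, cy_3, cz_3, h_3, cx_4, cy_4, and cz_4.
cx_1 = 2; cy_1 = 2; cz_1 = 5; w_1 = 3; h_1 = 6; cx_2 = 4; cy_2 = 11; cz_2 = 3; h_2 = 4; cx_3 = 2; cy_3 = 12; cz_3 = 6; h_3 = 3; cx_4 = 3; cy_4 = 12; cz_4 = 11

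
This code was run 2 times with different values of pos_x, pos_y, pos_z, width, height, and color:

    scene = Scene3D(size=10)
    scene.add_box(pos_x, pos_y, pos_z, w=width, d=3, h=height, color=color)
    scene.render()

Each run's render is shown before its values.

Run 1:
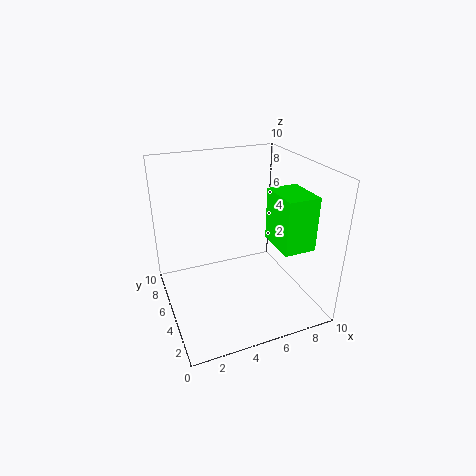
pos_x = 7.25
pos_y = 2.25
pos_z = 4.5
width = 2.25
height = 3.75
color = 'lime'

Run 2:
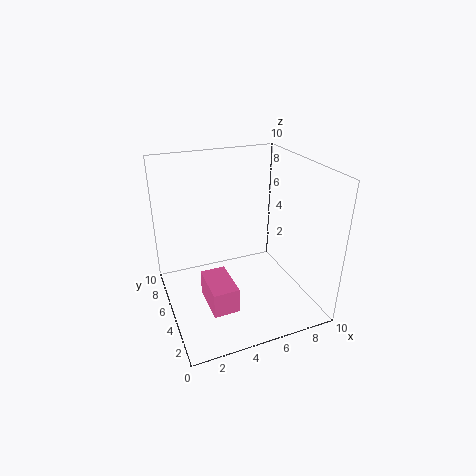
pos_x = 2.25
pos_y = 2.25
pos_z = 1
width = 1.75
height = 1.75
color = 'hotpink'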